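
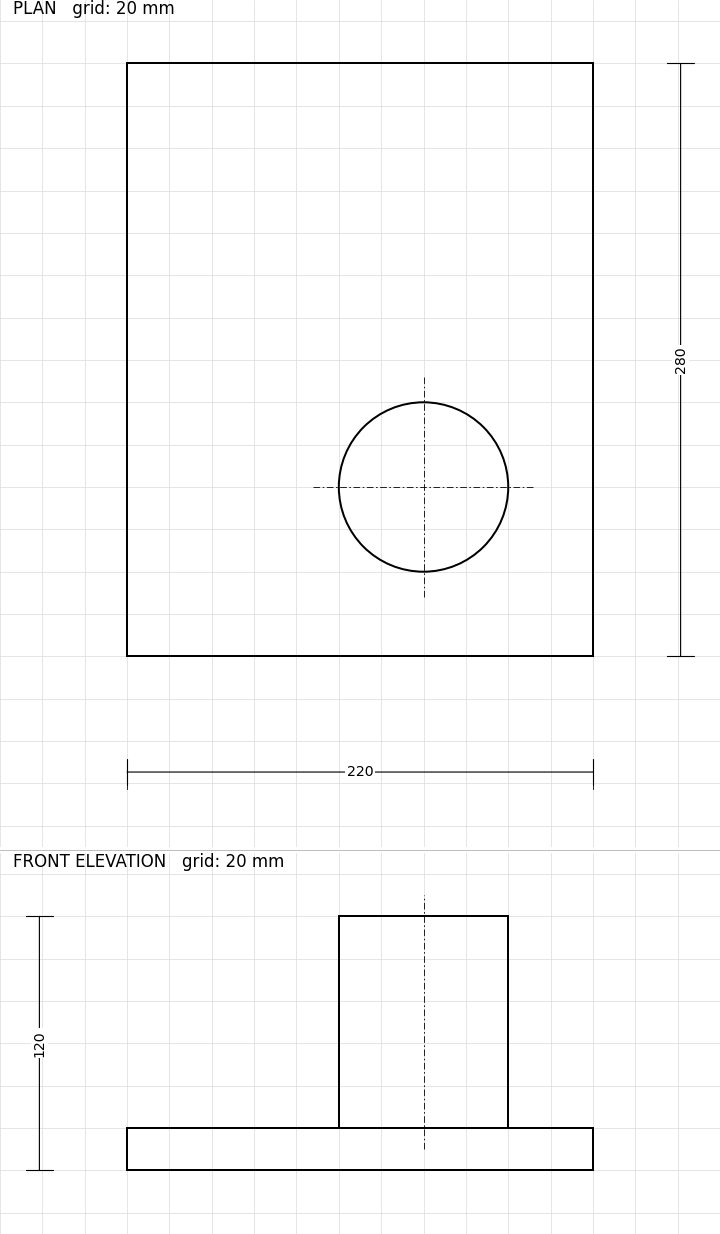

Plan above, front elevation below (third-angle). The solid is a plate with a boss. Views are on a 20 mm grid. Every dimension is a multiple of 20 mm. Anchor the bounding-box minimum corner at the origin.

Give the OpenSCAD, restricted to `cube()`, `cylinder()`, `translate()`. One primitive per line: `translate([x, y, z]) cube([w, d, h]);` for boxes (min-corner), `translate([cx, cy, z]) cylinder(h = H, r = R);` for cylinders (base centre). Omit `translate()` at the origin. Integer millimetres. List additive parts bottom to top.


cube([220, 280, 20]);
translate([140, 80, 20]) cylinder(h = 100, r = 40);


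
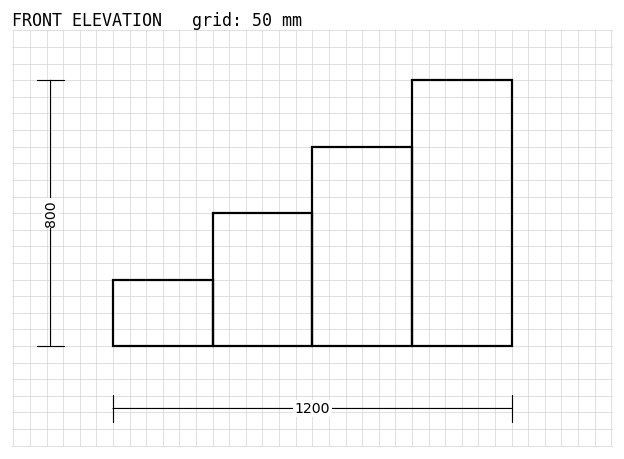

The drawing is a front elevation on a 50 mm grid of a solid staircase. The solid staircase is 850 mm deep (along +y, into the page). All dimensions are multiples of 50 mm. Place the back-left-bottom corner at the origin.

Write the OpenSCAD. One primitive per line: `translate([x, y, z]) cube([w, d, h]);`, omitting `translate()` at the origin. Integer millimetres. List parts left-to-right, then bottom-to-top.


cube([300, 850, 200]);
translate([300, 0, 0]) cube([300, 850, 400]);
translate([600, 0, 0]) cube([300, 850, 600]);
translate([900, 0, 0]) cube([300, 850, 800]);


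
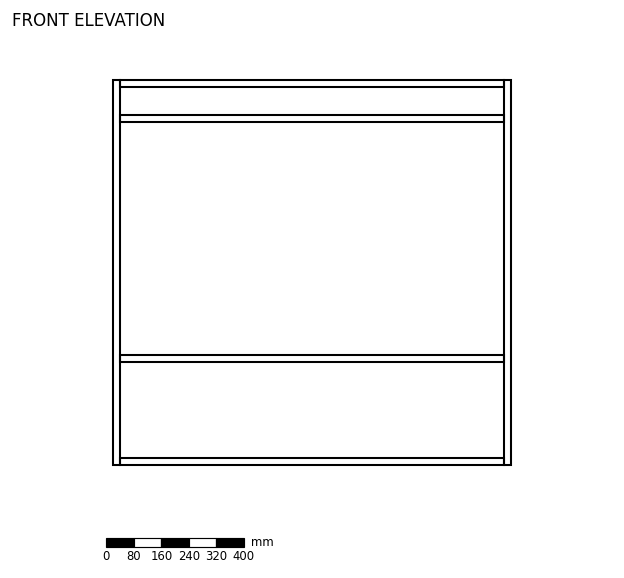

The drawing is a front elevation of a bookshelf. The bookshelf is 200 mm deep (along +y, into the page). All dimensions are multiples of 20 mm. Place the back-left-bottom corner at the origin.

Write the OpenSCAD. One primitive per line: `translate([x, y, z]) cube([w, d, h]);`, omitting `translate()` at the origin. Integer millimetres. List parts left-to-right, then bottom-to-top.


cube([20, 200, 1120]);
translate([20, 0, 0]) cube([1120, 200, 20]);
translate([20, 0, 300]) cube([1120, 200, 20]);
translate([20, 0, 1000]) cube([1120, 200, 20]);
translate([20, 0, 1100]) cube([1120, 200, 20]);
translate([1140, 0, 0]) cube([20, 200, 1120]);


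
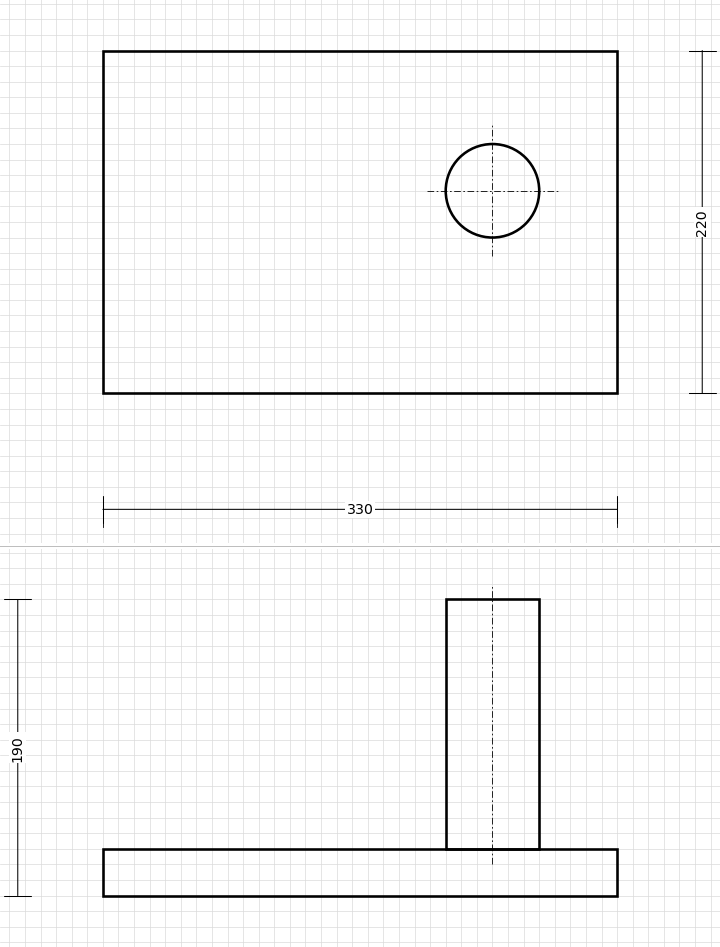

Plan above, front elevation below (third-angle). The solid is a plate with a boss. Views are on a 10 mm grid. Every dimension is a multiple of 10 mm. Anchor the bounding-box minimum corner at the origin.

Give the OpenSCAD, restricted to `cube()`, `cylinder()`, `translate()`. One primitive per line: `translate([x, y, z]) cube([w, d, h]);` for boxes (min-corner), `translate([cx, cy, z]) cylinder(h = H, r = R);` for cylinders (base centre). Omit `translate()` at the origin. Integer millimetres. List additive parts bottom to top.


cube([330, 220, 30]);
translate([250, 130, 30]) cylinder(h = 160, r = 30);


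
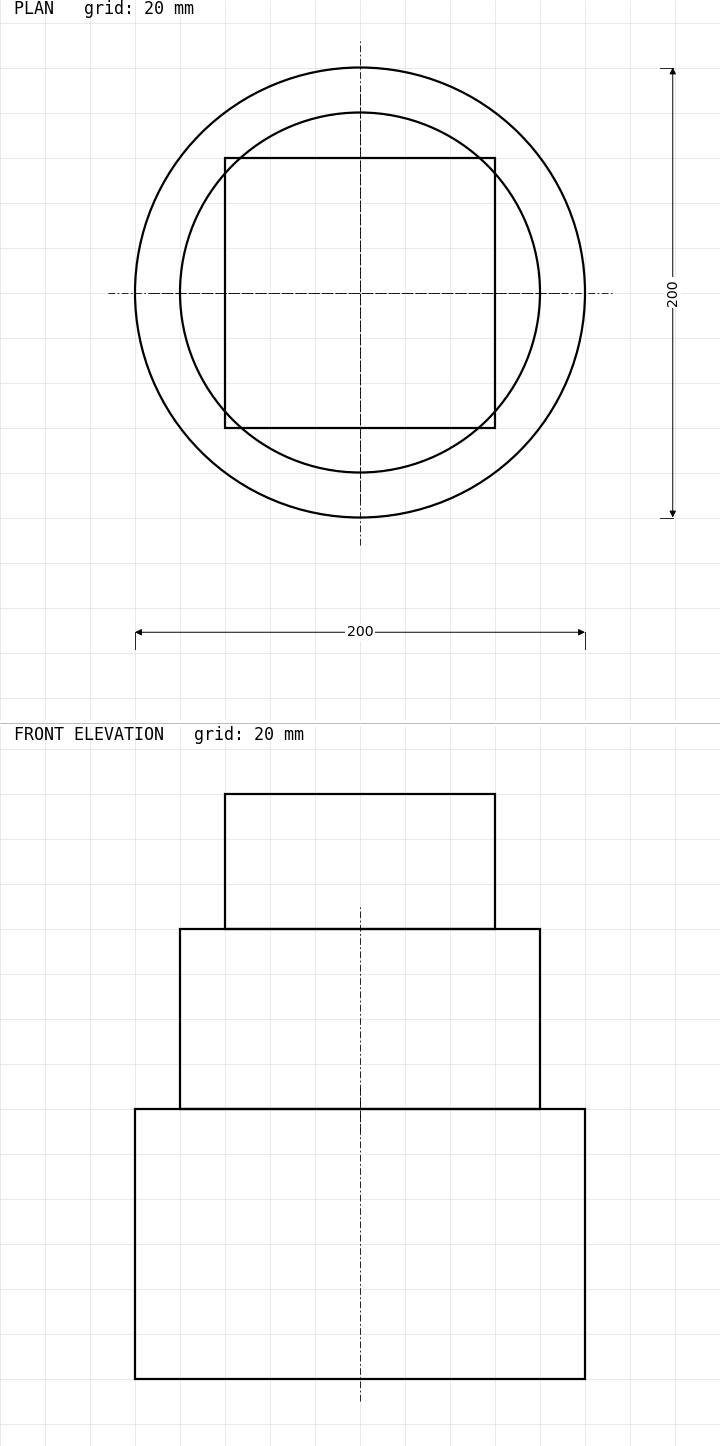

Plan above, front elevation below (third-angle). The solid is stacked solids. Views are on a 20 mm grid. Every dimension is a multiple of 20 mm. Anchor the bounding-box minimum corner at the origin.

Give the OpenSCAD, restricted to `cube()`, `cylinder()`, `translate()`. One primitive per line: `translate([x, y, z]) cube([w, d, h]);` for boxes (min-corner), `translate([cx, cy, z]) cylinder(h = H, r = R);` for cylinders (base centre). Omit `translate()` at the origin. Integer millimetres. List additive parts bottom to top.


translate([100, 100, 0]) cylinder(h = 120, r = 100);
translate([100, 100, 120]) cylinder(h = 80, r = 80);
translate([40, 40, 200]) cube([120, 120, 60]);


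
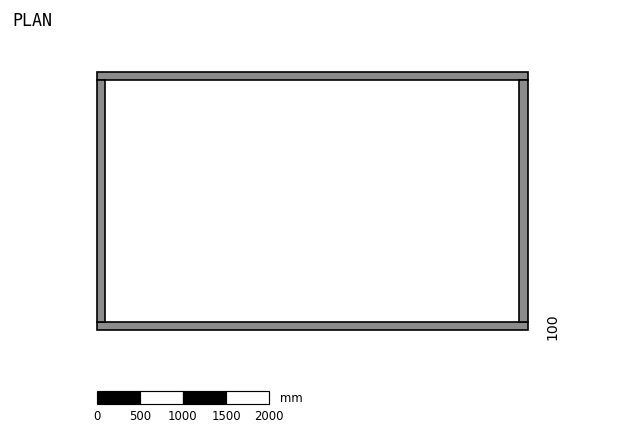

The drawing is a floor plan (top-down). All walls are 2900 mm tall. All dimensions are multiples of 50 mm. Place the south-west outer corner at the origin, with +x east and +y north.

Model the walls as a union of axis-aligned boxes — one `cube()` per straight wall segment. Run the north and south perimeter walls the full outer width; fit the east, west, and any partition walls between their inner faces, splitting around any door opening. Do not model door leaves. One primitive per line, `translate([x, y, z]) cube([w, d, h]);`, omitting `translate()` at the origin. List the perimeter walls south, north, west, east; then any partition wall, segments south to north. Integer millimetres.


cube([5000, 100, 2900]);
translate([0, 2900, 0]) cube([5000, 100, 2900]);
translate([0, 100, 0]) cube([100, 2800, 2900]);
translate([4900, 100, 0]) cube([100, 2800, 2900]);


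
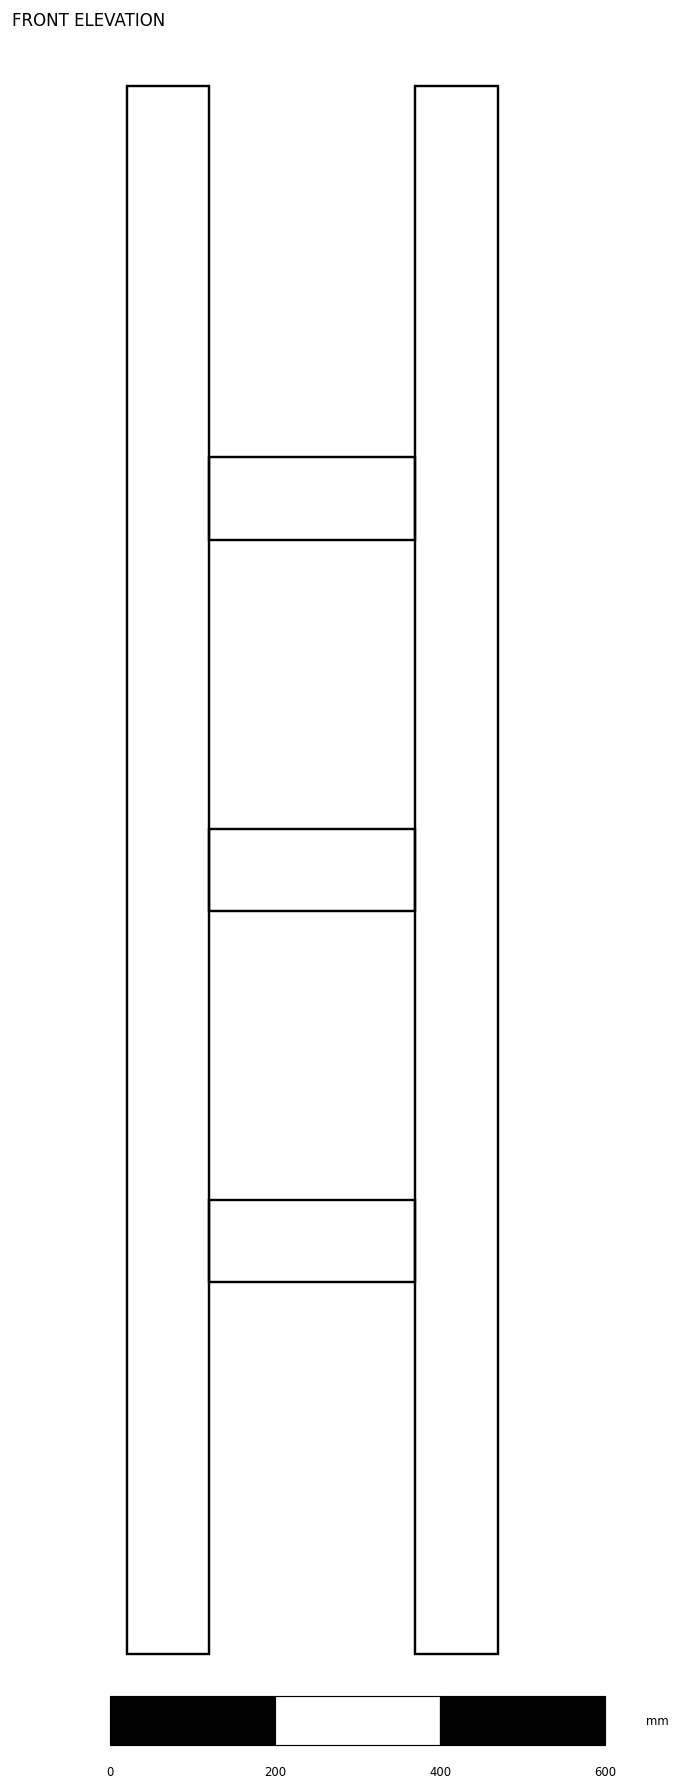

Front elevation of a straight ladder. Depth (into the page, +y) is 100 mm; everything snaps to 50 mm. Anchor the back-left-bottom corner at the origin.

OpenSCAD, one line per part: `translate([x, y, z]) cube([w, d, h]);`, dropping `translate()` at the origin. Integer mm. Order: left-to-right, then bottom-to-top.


cube([100, 100, 1900]);
translate([100, 0, 450]) cube([250, 100, 100]);
translate([100, 0, 900]) cube([250, 100, 100]);
translate([100, 0, 1350]) cube([250, 100, 100]);
translate([350, 0, 0]) cube([100, 100, 1900]);


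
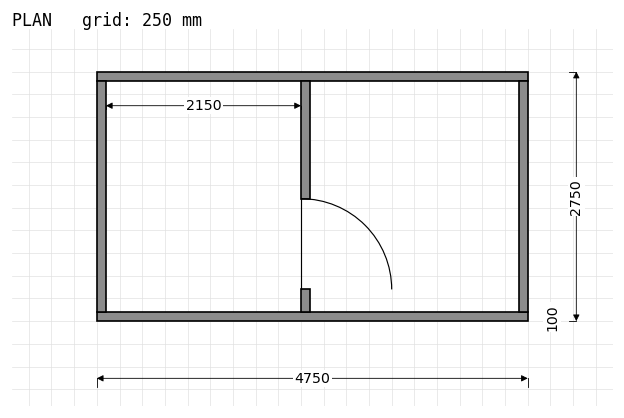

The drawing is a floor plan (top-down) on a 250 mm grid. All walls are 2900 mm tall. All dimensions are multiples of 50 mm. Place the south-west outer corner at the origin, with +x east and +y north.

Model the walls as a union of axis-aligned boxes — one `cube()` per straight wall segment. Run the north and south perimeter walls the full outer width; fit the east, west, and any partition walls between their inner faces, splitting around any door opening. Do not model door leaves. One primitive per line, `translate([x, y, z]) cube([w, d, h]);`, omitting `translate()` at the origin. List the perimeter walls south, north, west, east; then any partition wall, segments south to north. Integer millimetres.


cube([4750, 100, 2900]);
translate([0, 2650, 0]) cube([4750, 100, 2900]);
translate([0, 100, 0]) cube([100, 2550, 2900]);
translate([4650, 100, 0]) cube([100, 2550, 2900]);
translate([2250, 100, 0]) cube([100, 250, 2900]);
translate([2250, 1350, 0]) cube([100, 1300, 2900]);


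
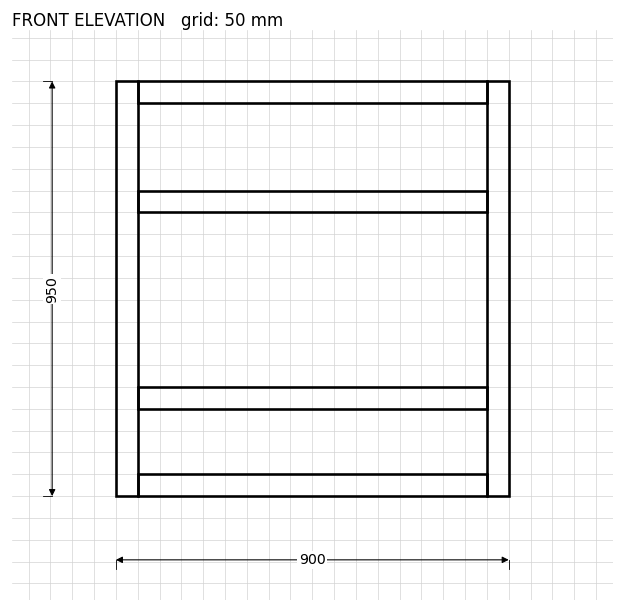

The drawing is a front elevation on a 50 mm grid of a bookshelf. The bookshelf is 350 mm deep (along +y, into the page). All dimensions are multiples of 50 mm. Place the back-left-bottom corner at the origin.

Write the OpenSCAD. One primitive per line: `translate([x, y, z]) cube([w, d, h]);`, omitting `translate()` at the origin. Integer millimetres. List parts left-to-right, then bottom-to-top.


cube([50, 350, 950]);
translate([50, 0, 0]) cube([800, 350, 50]);
translate([50, 0, 200]) cube([800, 350, 50]);
translate([50, 0, 650]) cube([800, 350, 50]);
translate([50, 0, 900]) cube([800, 350, 50]);
translate([850, 0, 0]) cube([50, 350, 950]);


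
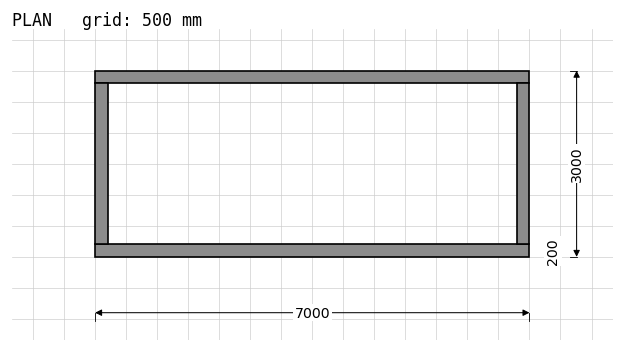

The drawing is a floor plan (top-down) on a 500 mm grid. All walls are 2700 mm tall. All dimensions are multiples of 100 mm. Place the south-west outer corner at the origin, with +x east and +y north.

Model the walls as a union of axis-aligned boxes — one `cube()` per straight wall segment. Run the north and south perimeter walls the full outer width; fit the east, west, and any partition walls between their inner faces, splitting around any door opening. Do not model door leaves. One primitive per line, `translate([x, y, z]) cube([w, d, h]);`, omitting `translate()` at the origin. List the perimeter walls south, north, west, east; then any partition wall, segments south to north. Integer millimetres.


cube([7000, 200, 2700]);
translate([0, 2800, 0]) cube([7000, 200, 2700]);
translate([0, 200, 0]) cube([200, 2600, 2700]);
translate([6800, 200, 0]) cube([200, 2600, 2700]);


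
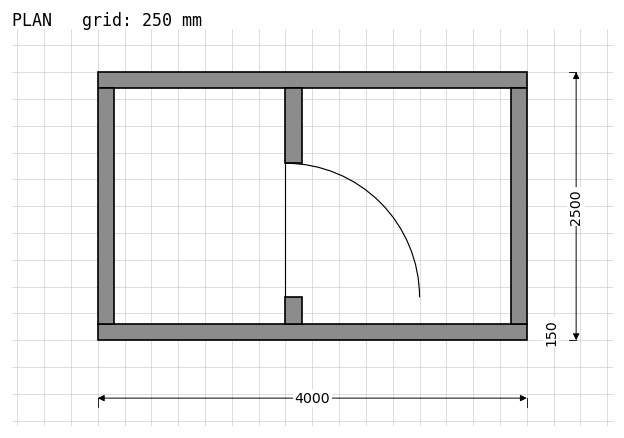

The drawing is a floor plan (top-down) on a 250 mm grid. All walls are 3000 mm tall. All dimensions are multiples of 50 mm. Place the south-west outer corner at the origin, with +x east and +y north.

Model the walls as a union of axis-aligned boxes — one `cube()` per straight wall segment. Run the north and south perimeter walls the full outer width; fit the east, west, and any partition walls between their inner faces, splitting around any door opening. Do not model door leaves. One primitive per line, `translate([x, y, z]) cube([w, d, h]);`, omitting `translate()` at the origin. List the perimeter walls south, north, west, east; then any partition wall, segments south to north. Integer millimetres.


cube([4000, 150, 3000]);
translate([0, 2350, 0]) cube([4000, 150, 3000]);
translate([0, 150, 0]) cube([150, 2200, 3000]);
translate([3850, 150, 0]) cube([150, 2200, 3000]);
translate([1750, 150, 0]) cube([150, 250, 3000]);
translate([1750, 1650, 0]) cube([150, 700, 3000]);


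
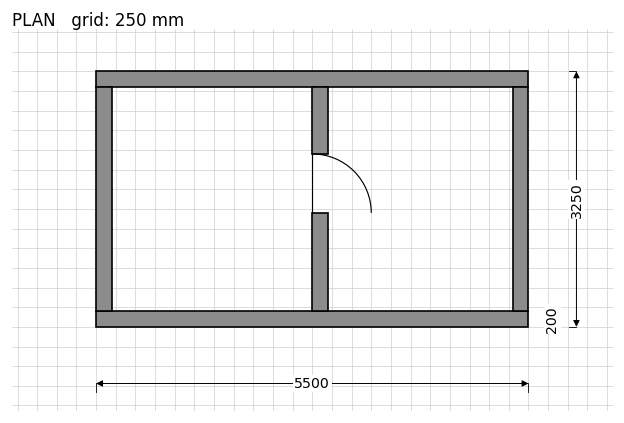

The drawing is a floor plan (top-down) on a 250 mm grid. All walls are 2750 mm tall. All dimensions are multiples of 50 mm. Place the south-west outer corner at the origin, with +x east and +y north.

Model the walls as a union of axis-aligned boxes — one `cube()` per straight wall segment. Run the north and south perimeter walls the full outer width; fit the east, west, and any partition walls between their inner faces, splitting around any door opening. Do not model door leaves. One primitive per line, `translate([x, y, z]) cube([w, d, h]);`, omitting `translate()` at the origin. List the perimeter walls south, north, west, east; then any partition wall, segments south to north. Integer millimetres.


cube([5500, 200, 2750]);
translate([0, 3050, 0]) cube([5500, 200, 2750]);
translate([0, 200, 0]) cube([200, 2850, 2750]);
translate([5300, 200, 0]) cube([200, 2850, 2750]);
translate([2750, 200, 0]) cube([200, 1250, 2750]);
translate([2750, 2200, 0]) cube([200, 850, 2750]);


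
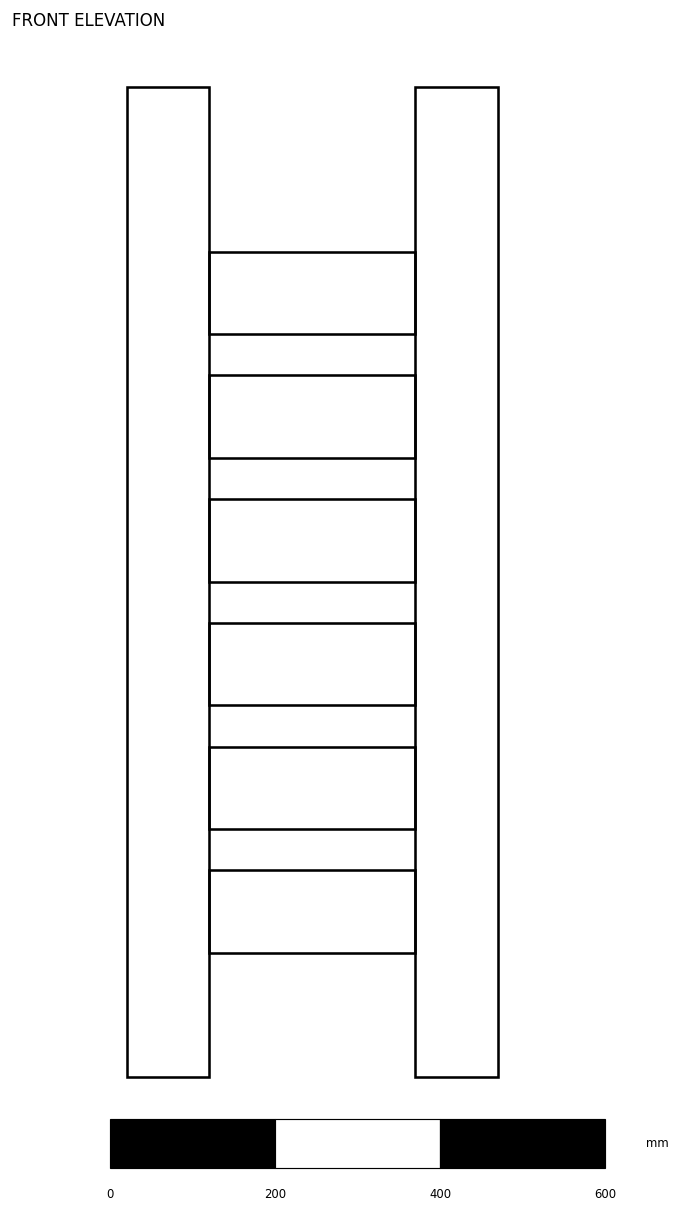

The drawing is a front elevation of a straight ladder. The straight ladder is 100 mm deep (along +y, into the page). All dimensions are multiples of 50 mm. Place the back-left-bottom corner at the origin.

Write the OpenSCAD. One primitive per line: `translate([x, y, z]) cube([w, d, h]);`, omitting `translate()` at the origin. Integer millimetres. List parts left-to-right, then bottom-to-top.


cube([100, 100, 1200]);
translate([100, 0, 150]) cube([250, 100, 100]);
translate([100, 0, 300]) cube([250, 100, 100]);
translate([100, 0, 450]) cube([250, 100, 100]);
translate([100, 0, 600]) cube([250, 100, 100]);
translate([100, 0, 750]) cube([250, 100, 100]);
translate([100, 0, 900]) cube([250, 100, 100]);
translate([350, 0, 0]) cube([100, 100, 1200]);


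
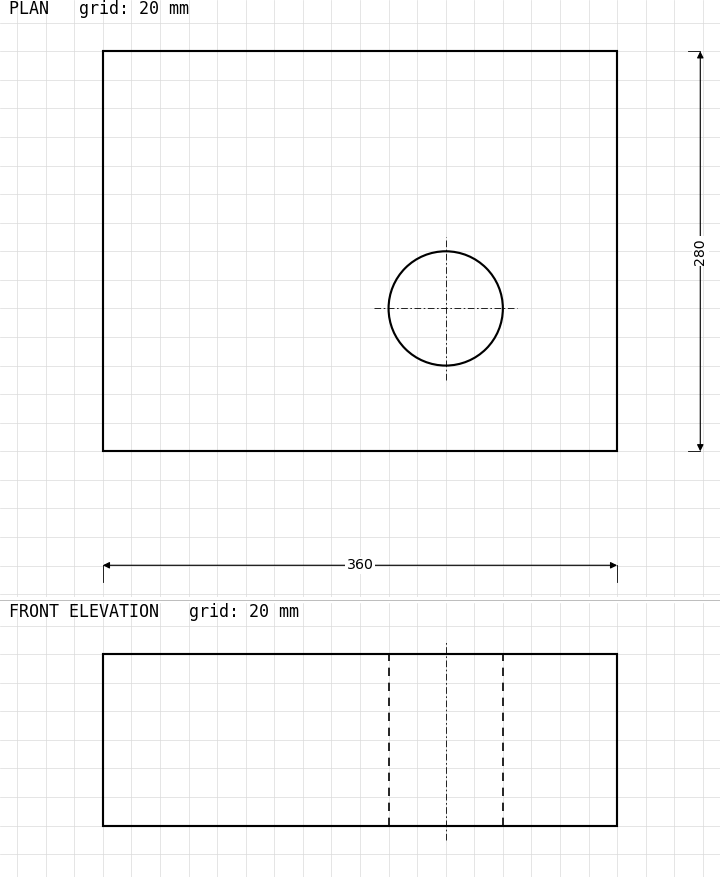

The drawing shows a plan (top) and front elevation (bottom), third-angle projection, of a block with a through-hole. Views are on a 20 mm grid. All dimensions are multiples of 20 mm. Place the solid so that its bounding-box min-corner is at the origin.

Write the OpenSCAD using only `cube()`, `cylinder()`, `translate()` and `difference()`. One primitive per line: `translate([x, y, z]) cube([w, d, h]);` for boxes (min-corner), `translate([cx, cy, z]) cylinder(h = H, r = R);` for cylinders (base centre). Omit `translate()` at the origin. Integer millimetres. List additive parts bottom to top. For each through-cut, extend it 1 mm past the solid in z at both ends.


difference() {
  cube([360, 280, 120]);
  translate([240, 100, -1]) cylinder(h = 122, r = 40);
}


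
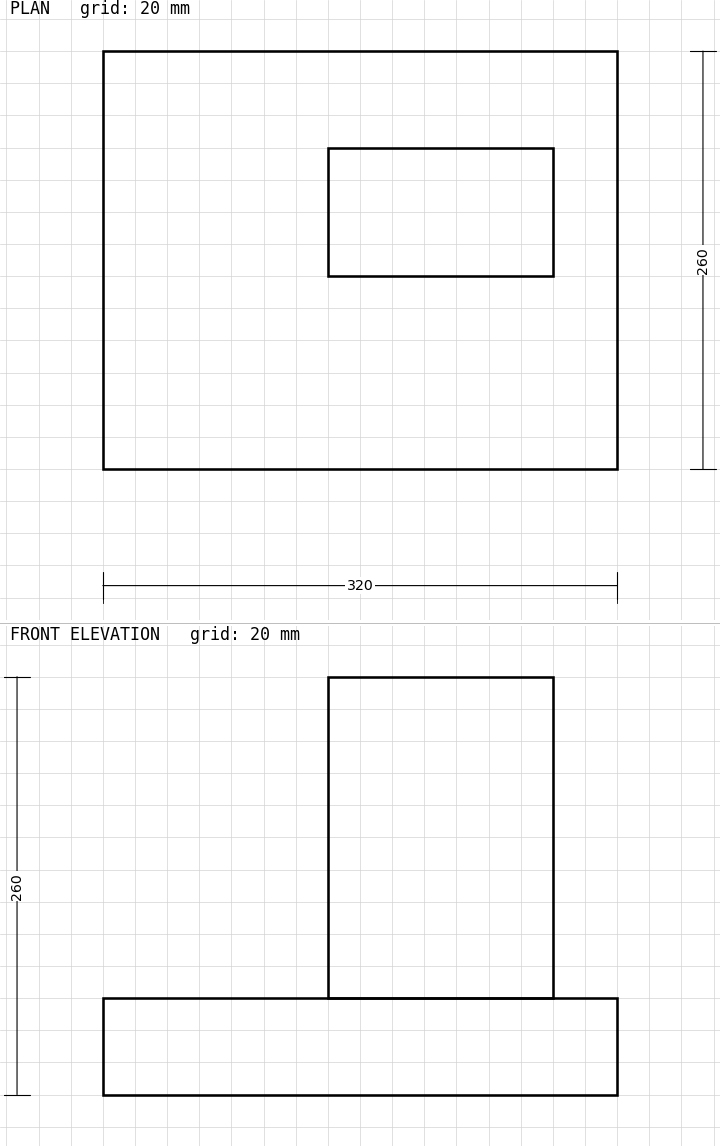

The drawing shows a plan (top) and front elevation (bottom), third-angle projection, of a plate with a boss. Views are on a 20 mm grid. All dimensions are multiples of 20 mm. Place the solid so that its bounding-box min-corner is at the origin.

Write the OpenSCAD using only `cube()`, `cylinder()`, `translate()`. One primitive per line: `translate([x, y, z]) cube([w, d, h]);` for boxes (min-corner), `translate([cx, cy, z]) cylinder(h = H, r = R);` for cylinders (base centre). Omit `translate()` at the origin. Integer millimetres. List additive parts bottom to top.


cube([320, 260, 60]);
translate([140, 120, 60]) cube([140, 80, 200]);


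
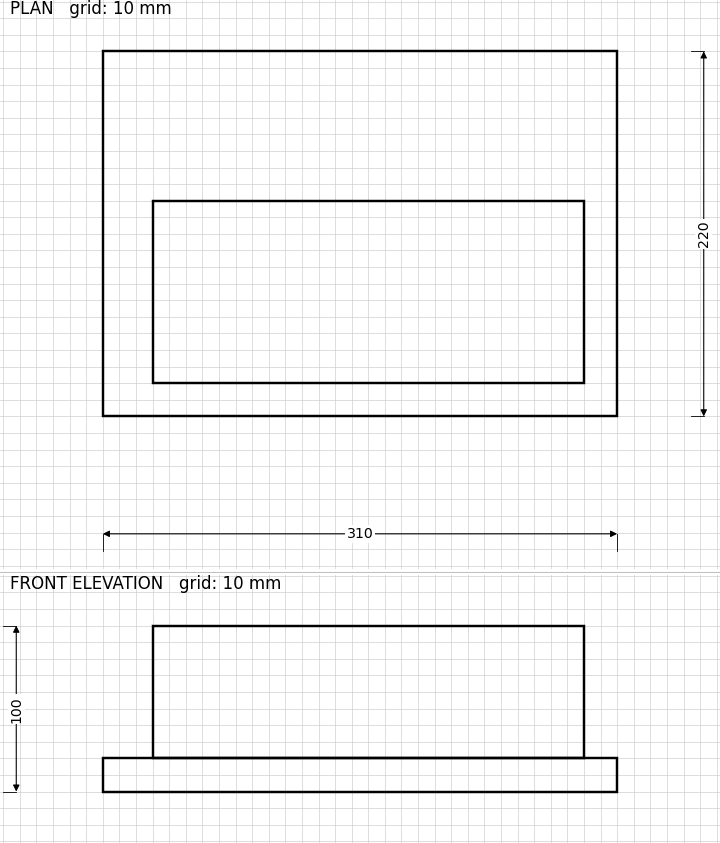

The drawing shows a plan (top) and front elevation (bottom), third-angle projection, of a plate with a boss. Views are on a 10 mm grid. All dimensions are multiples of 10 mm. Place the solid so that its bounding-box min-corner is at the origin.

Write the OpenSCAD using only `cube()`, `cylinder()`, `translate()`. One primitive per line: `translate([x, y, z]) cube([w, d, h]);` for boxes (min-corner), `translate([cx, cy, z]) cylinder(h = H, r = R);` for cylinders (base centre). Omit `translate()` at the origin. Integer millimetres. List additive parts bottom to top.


cube([310, 220, 20]);
translate([30, 20, 20]) cube([260, 110, 80]);


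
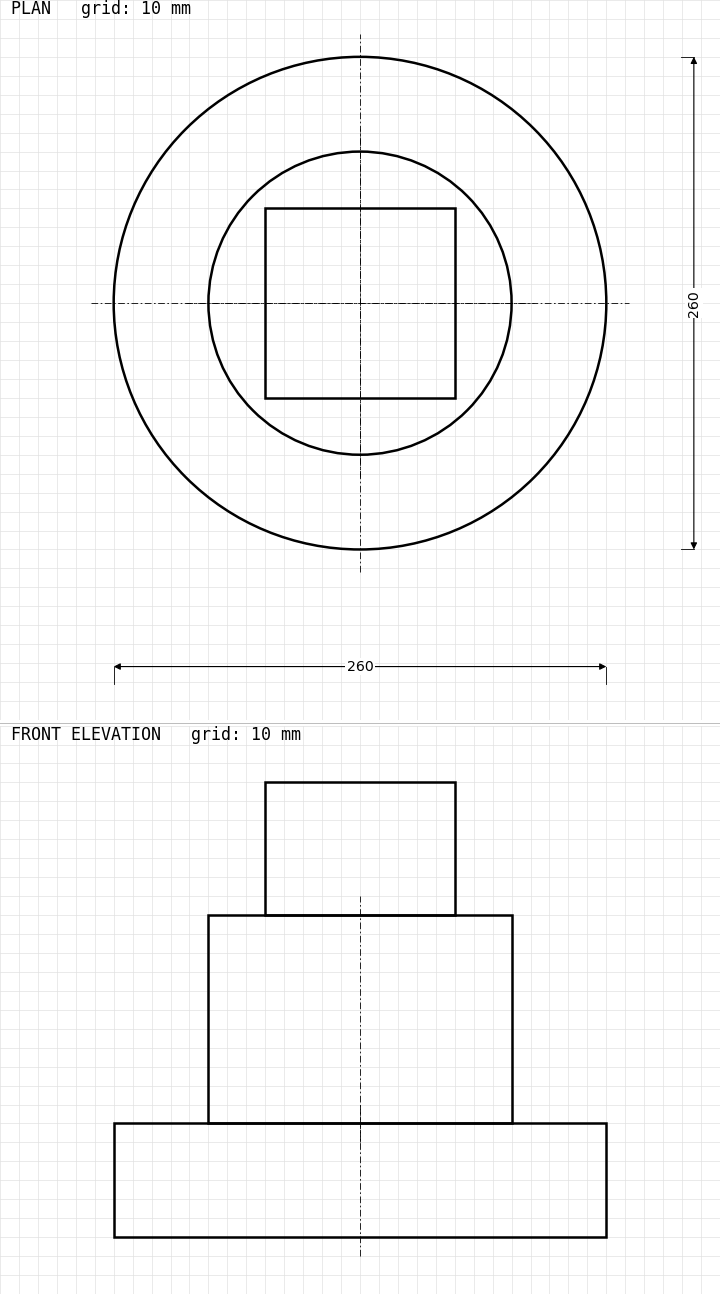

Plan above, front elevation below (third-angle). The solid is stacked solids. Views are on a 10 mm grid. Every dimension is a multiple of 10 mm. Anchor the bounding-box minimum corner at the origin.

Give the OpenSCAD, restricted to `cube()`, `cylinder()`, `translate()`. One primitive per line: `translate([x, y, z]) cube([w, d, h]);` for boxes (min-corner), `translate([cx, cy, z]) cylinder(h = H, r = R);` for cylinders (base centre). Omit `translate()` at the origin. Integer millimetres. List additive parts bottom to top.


translate([130, 130, 0]) cylinder(h = 60, r = 130);
translate([130, 130, 60]) cylinder(h = 110, r = 80);
translate([80, 80, 170]) cube([100, 100, 70]);


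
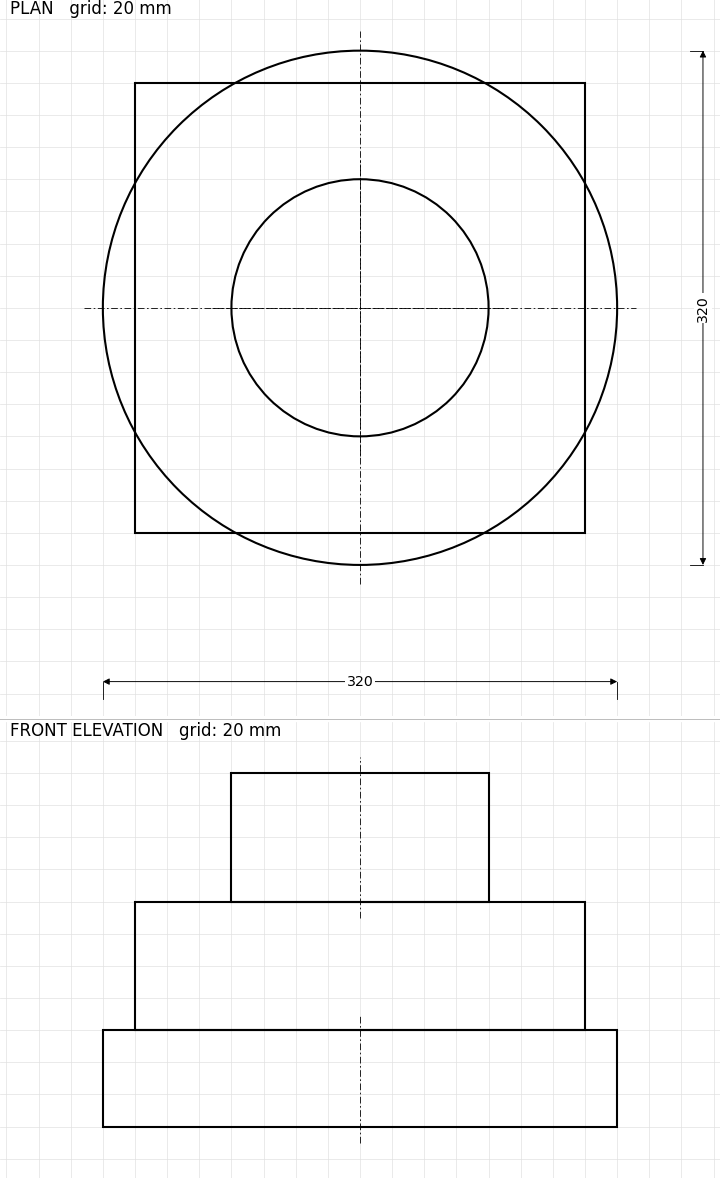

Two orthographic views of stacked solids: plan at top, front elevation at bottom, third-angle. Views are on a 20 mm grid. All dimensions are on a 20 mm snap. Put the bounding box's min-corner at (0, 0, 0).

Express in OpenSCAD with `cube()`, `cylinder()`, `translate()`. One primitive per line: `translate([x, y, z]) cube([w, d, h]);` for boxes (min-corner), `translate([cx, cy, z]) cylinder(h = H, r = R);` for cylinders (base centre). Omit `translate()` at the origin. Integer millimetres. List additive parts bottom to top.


translate([160, 160, 0]) cylinder(h = 60, r = 160);
translate([20, 20, 60]) cube([280, 280, 80]);
translate([160, 160, 140]) cylinder(h = 80, r = 80);


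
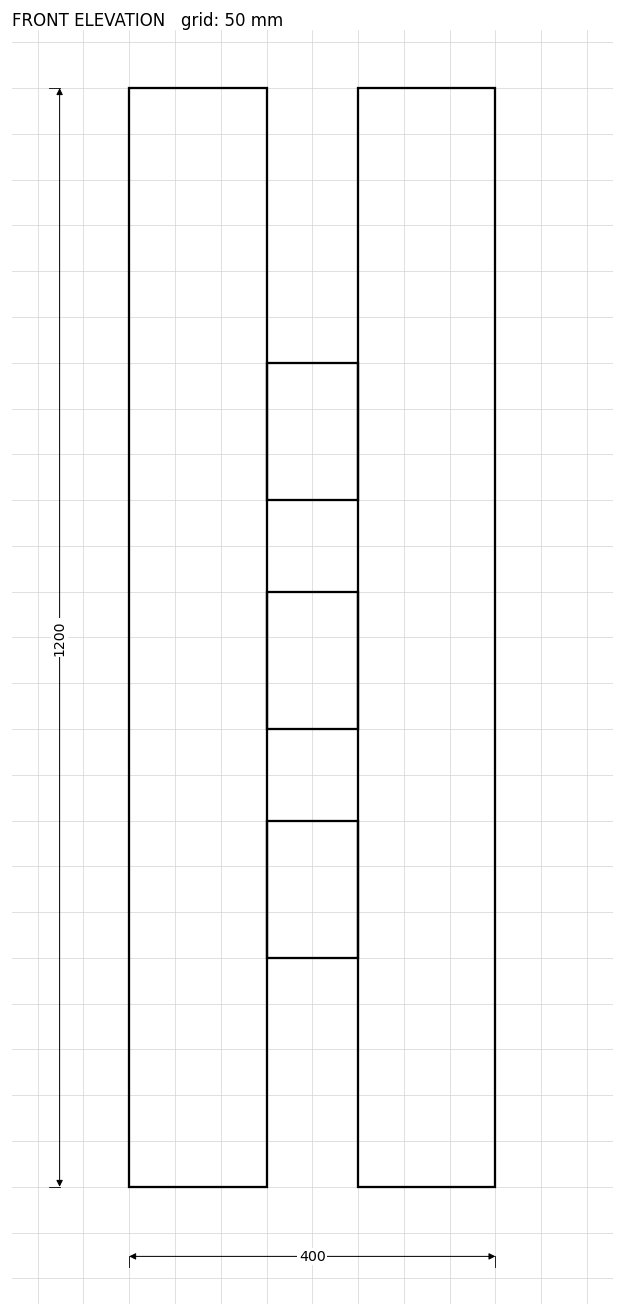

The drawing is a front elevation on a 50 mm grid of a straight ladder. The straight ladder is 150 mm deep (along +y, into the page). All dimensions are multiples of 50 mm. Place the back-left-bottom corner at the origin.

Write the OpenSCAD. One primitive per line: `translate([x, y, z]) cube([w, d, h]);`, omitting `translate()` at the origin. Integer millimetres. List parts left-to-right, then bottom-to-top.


cube([150, 150, 1200]);
translate([150, 0, 250]) cube([100, 150, 150]);
translate([150, 0, 500]) cube([100, 150, 150]);
translate([150, 0, 750]) cube([100, 150, 150]);
translate([250, 0, 0]) cube([150, 150, 1200]);


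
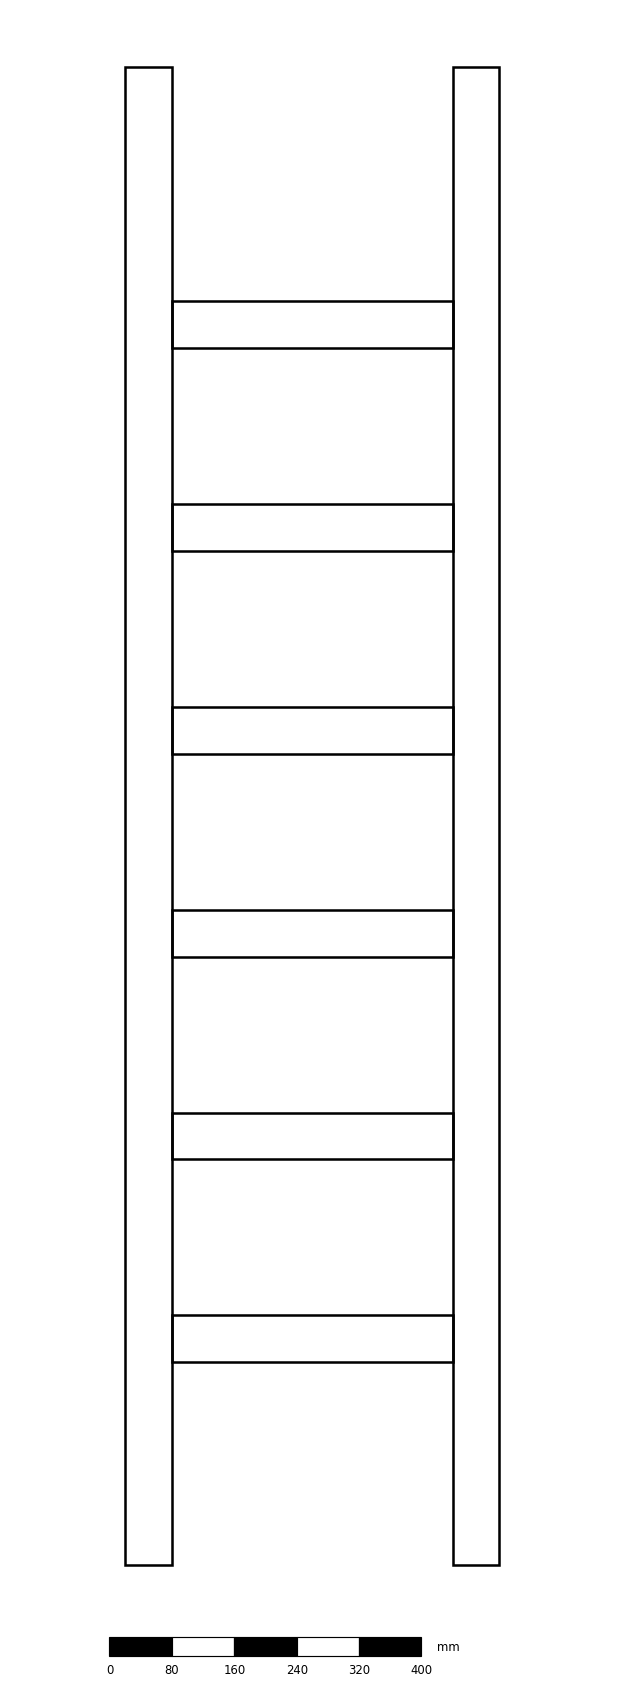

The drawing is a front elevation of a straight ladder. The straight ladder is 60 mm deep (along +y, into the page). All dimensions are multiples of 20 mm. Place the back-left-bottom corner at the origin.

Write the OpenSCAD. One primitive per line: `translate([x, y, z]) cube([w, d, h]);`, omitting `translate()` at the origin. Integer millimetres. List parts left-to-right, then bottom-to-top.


cube([60, 60, 1920]);
translate([60, 0, 260]) cube([360, 60, 60]);
translate([60, 0, 520]) cube([360, 60, 60]);
translate([60, 0, 780]) cube([360, 60, 60]);
translate([60, 0, 1040]) cube([360, 60, 60]);
translate([60, 0, 1300]) cube([360, 60, 60]);
translate([60, 0, 1560]) cube([360, 60, 60]);
translate([420, 0, 0]) cube([60, 60, 1920]);


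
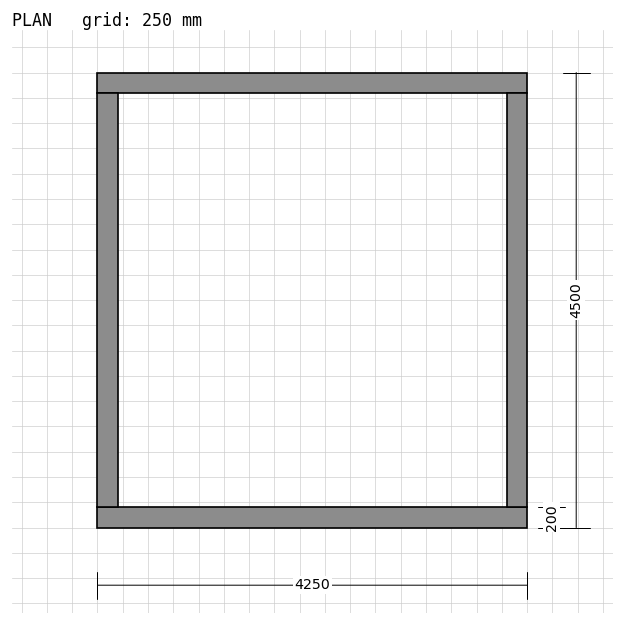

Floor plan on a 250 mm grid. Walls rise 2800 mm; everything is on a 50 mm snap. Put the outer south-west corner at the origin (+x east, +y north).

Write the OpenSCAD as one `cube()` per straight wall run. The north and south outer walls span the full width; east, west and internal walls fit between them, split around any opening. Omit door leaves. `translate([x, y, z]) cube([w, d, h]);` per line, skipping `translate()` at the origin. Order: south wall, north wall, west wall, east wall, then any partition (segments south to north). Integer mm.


cube([4250, 200, 2800]);
translate([0, 4300, 0]) cube([4250, 200, 2800]);
translate([0, 200, 0]) cube([200, 4100, 2800]);
translate([4050, 200, 0]) cube([200, 4100, 2800]);


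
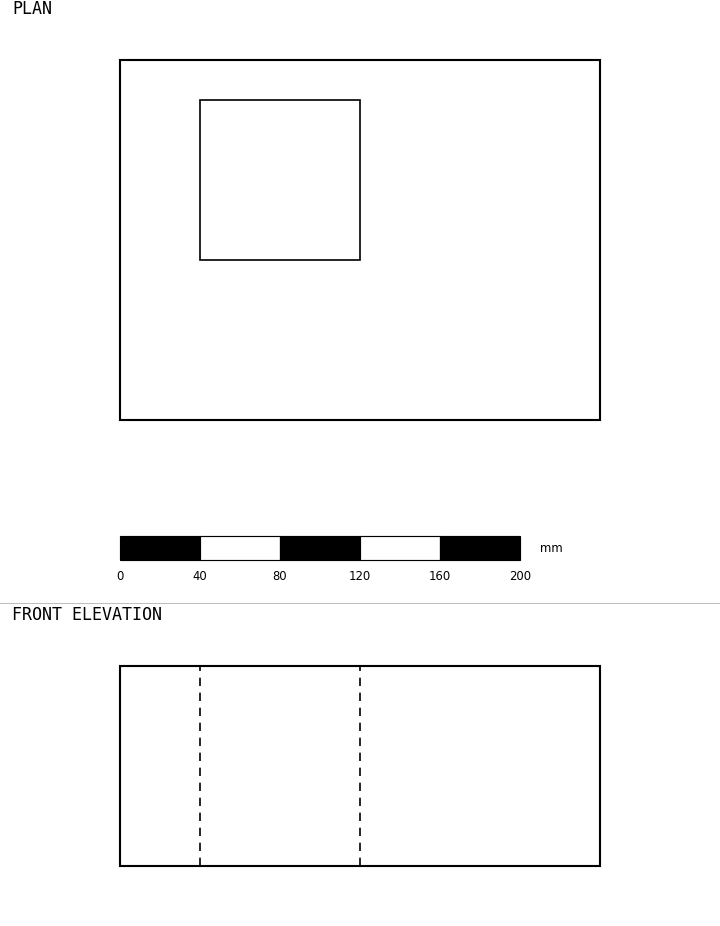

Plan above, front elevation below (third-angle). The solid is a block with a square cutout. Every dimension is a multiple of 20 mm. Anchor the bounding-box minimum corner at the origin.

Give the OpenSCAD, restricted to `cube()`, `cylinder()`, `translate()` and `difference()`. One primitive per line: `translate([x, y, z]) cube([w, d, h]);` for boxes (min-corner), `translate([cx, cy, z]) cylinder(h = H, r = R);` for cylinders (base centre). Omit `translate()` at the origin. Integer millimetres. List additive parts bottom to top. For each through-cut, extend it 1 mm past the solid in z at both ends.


difference() {
  cube([240, 180, 100]);
  translate([40, 80, -1]) cube([80, 80, 102]);
}


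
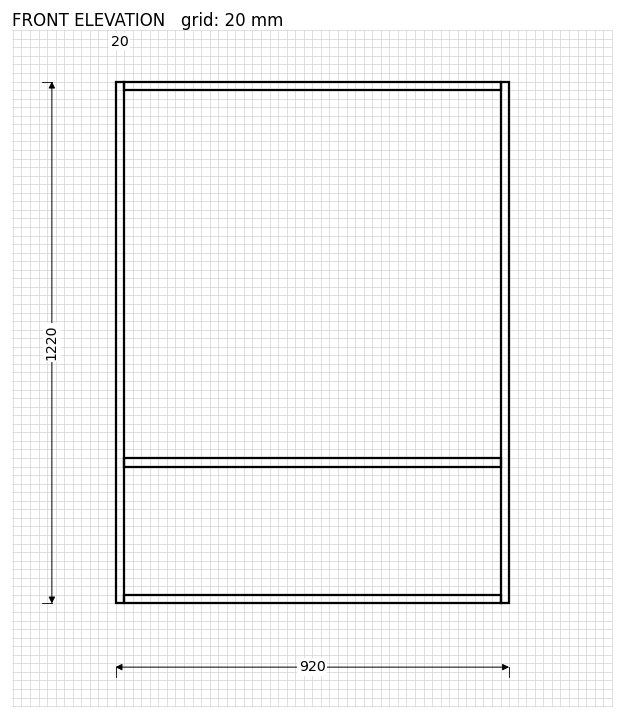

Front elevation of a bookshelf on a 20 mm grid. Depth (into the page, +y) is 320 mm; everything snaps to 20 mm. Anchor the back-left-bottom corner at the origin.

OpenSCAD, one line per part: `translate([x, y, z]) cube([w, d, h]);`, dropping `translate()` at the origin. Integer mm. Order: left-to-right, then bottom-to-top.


cube([20, 320, 1220]);
translate([20, 0, 0]) cube([880, 320, 20]);
translate([20, 0, 320]) cube([880, 320, 20]);
translate([20, 0, 1200]) cube([880, 320, 20]);
translate([900, 0, 0]) cube([20, 320, 1220]);


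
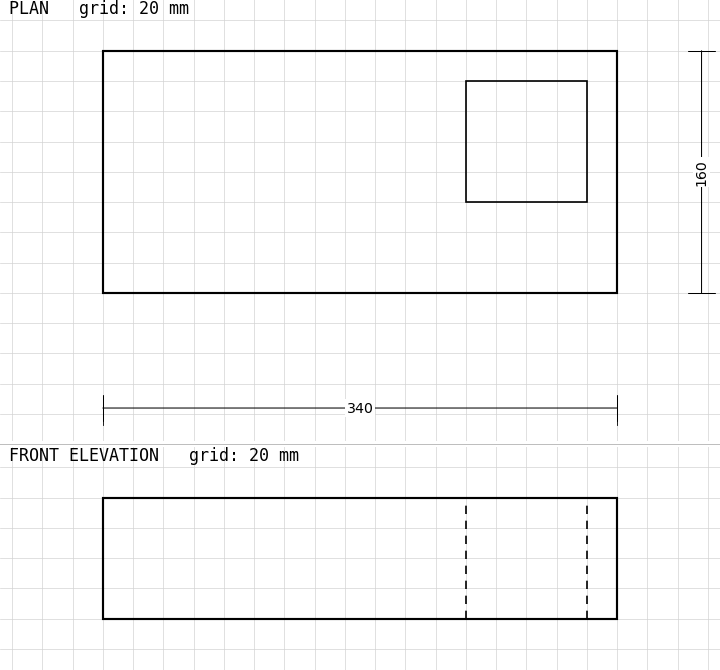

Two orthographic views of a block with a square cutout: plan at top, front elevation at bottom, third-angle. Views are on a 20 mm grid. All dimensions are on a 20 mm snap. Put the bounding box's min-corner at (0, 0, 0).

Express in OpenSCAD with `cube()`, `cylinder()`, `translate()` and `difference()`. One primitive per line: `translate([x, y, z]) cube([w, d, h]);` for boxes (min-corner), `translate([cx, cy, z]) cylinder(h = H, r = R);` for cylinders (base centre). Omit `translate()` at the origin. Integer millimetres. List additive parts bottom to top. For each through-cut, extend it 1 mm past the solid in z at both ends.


difference() {
  cube([340, 160, 80]);
  translate([240, 60, -1]) cube([80, 80, 82]);
}


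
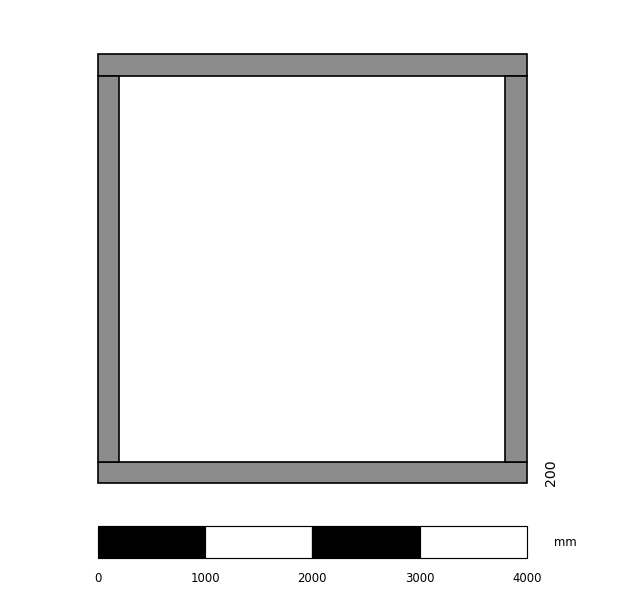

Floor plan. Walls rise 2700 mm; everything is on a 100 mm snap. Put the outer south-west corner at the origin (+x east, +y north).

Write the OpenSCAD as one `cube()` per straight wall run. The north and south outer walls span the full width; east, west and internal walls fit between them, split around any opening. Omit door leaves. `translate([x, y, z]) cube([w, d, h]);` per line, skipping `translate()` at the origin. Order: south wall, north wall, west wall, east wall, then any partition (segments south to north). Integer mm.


cube([4000, 200, 2700]);
translate([0, 3800, 0]) cube([4000, 200, 2700]);
translate([0, 200, 0]) cube([200, 3600, 2700]);
translate([3800, 200, 0]) cube([200, 3600, 2700]);


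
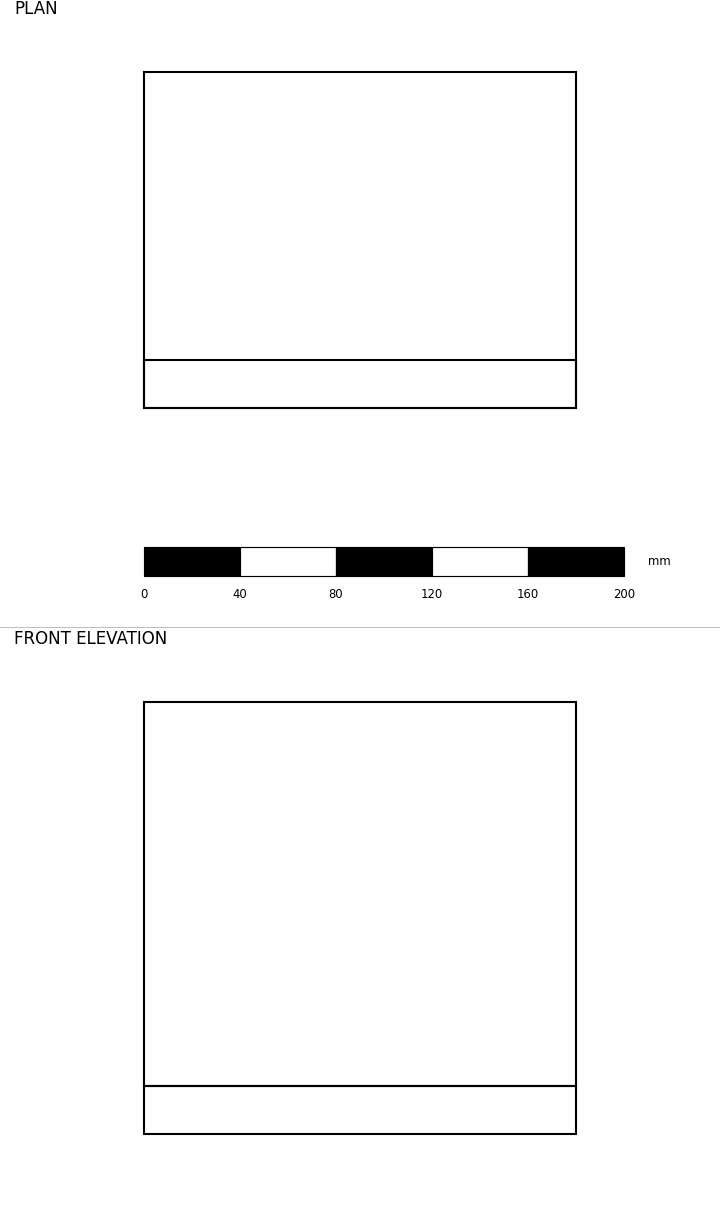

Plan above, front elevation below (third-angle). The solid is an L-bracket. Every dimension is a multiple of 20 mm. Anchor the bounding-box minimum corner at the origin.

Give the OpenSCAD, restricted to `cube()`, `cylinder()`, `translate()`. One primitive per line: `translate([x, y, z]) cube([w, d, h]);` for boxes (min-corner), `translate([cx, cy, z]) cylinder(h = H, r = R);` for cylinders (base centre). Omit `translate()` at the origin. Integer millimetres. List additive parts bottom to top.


cube([180, 140, 20]);
translate([0, 0, 20]) cube([180, 20, 160]);


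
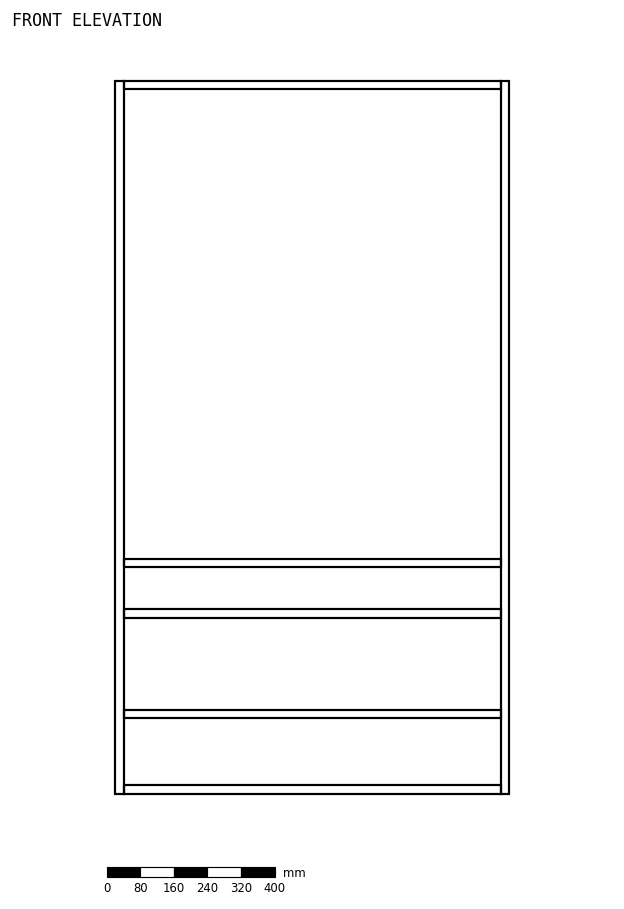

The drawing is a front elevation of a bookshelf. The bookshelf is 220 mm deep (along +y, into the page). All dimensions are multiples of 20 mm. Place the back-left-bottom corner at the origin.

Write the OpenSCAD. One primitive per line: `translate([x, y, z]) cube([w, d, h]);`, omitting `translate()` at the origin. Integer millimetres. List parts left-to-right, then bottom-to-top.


cube([20, 220, 1700]);
translate([20, 0, 0]) cube([900, 220, 20]);
translate([20, 0, 180]) cube([900, 220, 20]);
translate([20, 0, 420]) cube([900, 220, 20]);
translate([20, 0, 540]) cube([900, 220, 20]);
translate([20, 0, 1680]) cube([900, 220, 20]);
translate([920, 0, 0]) cube([20, 220, 1700]);


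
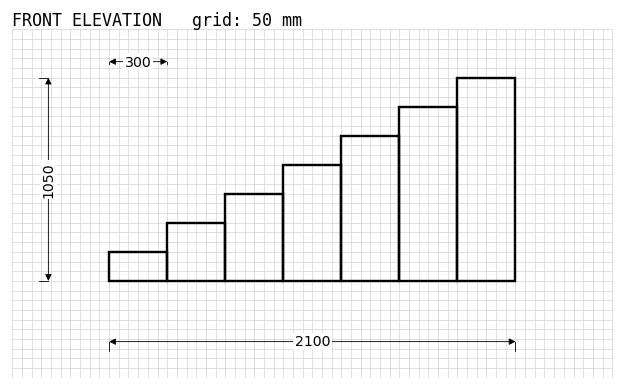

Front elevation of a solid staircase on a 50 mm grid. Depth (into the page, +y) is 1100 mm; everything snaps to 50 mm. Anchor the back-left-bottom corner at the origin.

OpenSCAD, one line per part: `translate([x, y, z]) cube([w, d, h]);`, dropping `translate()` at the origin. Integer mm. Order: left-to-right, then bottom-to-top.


cube([300, 1100, 150]);
translate([300, 0, 0]) cube([300, 1100, 300]);
translate([600, 0, 0]) cube([300, 1100, 450]);
translate([900, 0, 0]) cube([300, 1100, 600]);
translate([1200, 0, 0]) cube([300, 1100, 750]);
translate([1500, 0, 0]) cube([300, 1100, 900]);
translate([1800, 0, 0]) cube([300, 1100, 1050]);


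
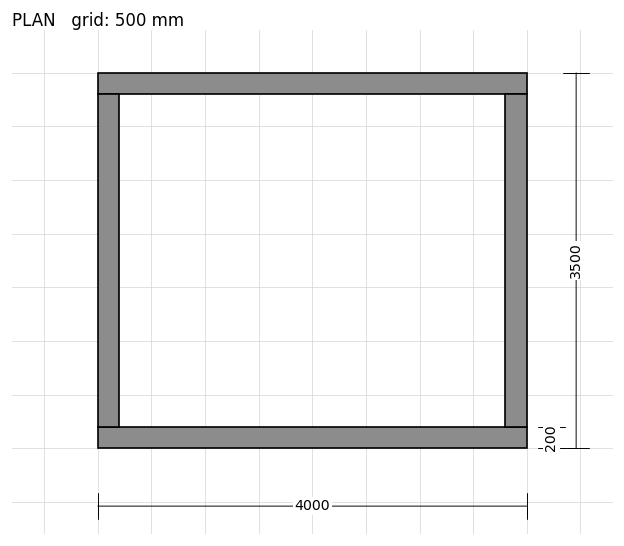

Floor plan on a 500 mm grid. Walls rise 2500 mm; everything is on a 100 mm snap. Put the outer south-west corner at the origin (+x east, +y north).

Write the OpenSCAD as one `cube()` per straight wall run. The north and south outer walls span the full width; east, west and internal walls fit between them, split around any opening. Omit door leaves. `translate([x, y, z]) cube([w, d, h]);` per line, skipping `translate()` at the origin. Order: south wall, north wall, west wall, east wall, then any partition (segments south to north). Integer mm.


cube([4000, 200, 2500]);
translate([0, 3300, 0]) cube([4000, 200, 2500]);
translate([0, 200, 0]) cube([200, 3100, 2500]);
translate([3800, 200, 0]) cube([200, 3100, 2500]);


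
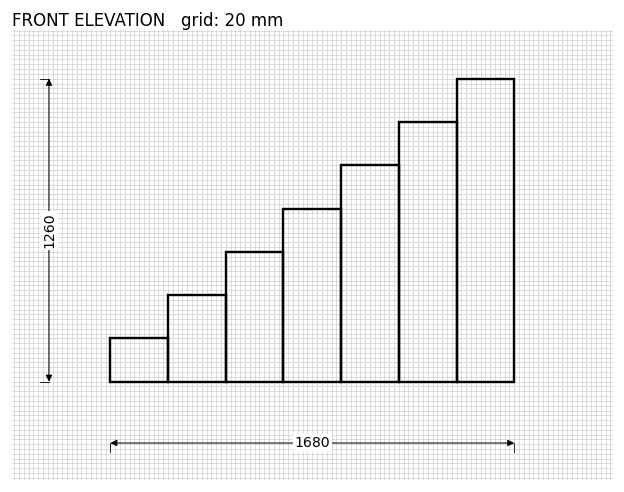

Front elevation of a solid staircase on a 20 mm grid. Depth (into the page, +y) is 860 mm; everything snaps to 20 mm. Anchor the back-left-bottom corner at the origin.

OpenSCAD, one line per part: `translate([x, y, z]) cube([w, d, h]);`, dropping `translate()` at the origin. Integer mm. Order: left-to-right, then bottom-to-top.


cube([240, 860, 180]);
translate([240, 0, 0]) cube([240, 860, 360]);
translate([480, 0, 0]) cube([240, 860, 540]);
translate([720, 0, 0]) cube([240, 860, 720]);
translate([960, 0, 0]) cube([240, 860, 900]);
translate([1200, 0, 0]) cube([240, 860, 1080]);
translate([1440, 0, 0]) cube([240, 860, 1260]);


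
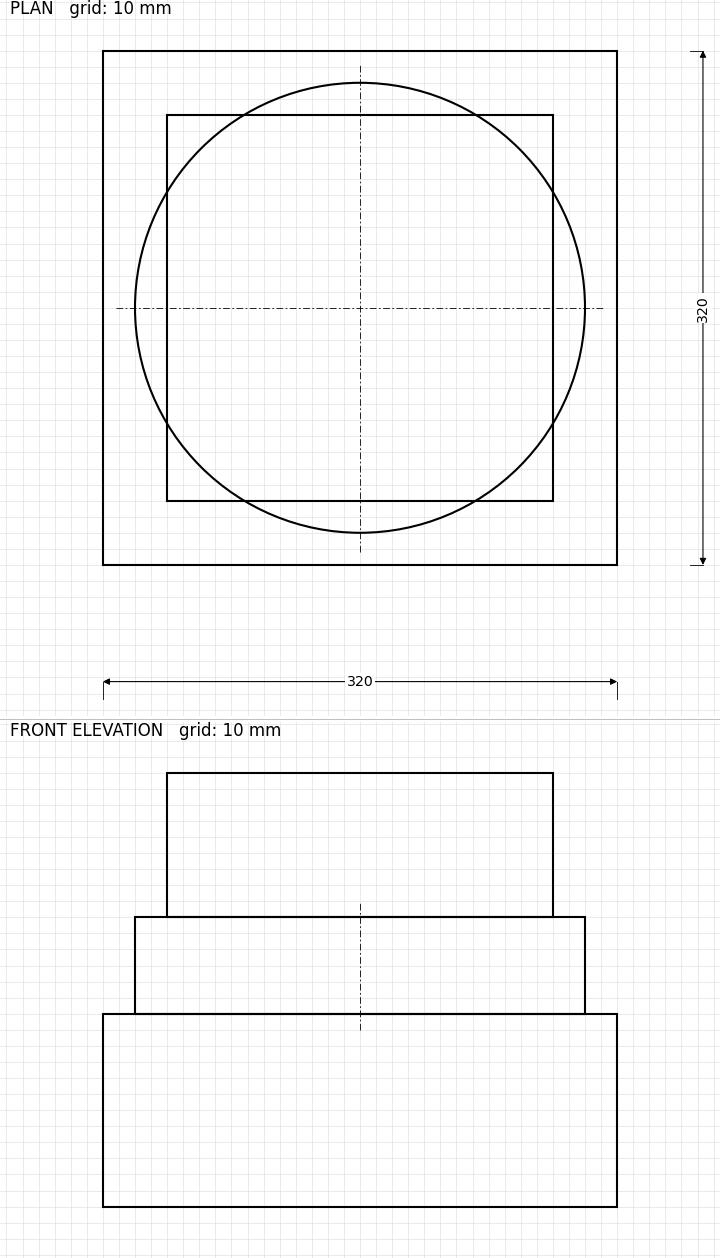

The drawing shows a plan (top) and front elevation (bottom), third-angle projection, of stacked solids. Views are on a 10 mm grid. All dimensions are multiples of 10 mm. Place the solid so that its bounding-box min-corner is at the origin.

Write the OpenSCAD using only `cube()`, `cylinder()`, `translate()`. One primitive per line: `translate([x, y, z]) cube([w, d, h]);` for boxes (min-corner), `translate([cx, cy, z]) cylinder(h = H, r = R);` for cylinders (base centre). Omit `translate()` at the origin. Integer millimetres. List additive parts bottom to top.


cube([320, 320, 120]);
translate([160, 160, 120]) cylinder(h = 60, r = 140);
translate([40, 40, 180]) cube([240, 240, 90]);


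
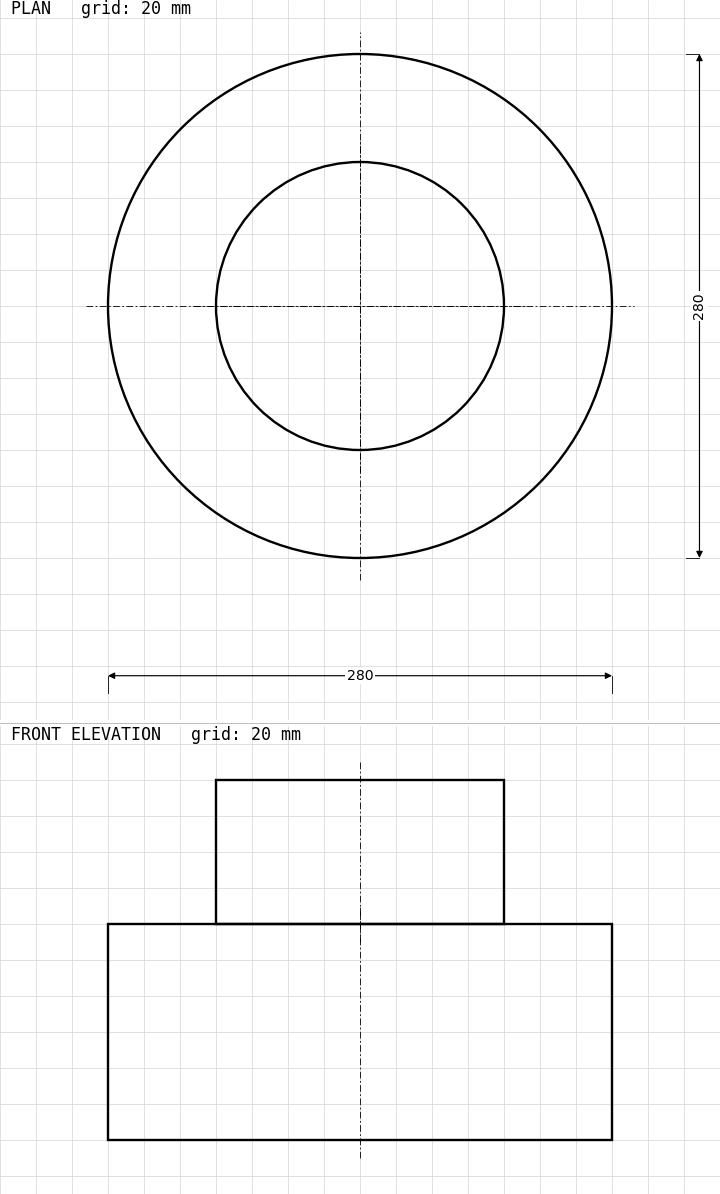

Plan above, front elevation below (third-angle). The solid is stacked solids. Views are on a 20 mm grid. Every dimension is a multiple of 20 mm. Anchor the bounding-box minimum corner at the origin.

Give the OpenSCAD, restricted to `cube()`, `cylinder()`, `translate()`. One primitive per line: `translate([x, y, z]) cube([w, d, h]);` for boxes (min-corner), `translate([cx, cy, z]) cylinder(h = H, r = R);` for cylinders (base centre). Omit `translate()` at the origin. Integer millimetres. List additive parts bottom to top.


translate([140, 140, 0]) cylinder(h = 120, r = 140);
translate([140, 140, 120]) cylinder(h = 80, r = 80);


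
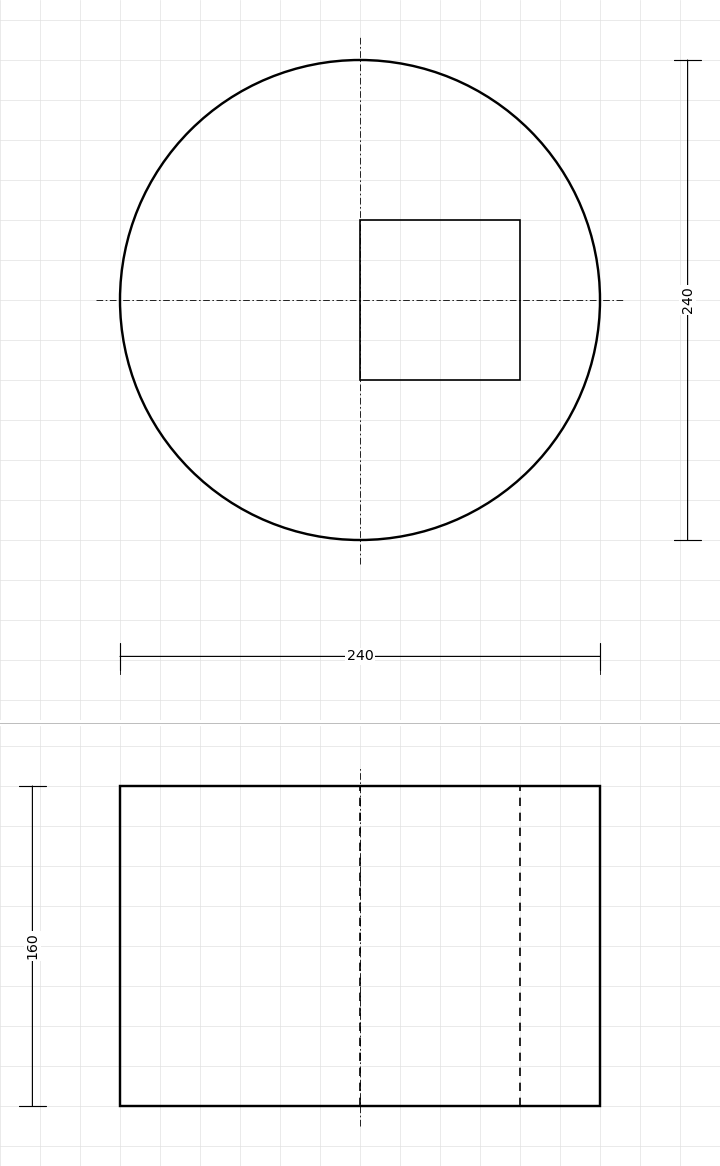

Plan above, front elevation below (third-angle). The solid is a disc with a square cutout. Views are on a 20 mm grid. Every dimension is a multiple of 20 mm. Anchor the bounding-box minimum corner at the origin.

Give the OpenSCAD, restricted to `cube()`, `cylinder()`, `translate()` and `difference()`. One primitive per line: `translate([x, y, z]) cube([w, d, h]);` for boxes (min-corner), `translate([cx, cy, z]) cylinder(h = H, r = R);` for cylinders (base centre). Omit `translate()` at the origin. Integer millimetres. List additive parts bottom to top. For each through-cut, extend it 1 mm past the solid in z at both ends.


difference() {
  translate([120, 120, 0]) cylinder(h = 160, r = 120);
  translate([120, 80, -1]) cube([80, 80, 162]);
}


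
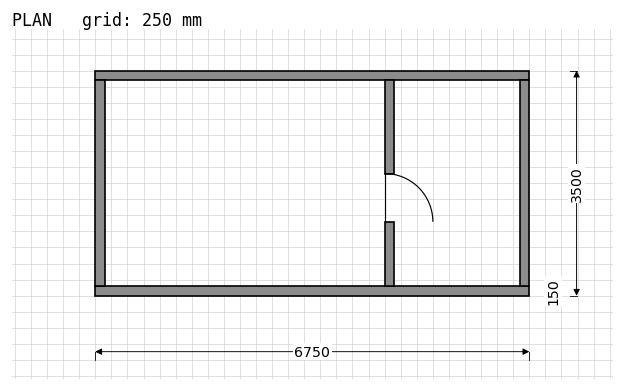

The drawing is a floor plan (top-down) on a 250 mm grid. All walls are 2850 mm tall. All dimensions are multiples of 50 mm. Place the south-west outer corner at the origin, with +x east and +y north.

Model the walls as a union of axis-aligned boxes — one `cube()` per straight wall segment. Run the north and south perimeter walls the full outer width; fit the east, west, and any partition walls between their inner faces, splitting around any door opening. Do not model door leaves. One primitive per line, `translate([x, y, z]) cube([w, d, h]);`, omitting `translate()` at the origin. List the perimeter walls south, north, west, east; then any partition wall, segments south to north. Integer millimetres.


cube([6750, 150, 2850]);
translate([0, 3350, 0]) cube([6750, 150, 2850]);
translate([0, 150, 0]) cube([150, 3200, 2850]);
translate([6600, 150, 0]) cube([150, 3200, 2850]);
translate([4500, 150, 0]) cube([150, 1000, 2850]);
translate([4500, 1900, 0]) cube([150, 1450, 2850]);


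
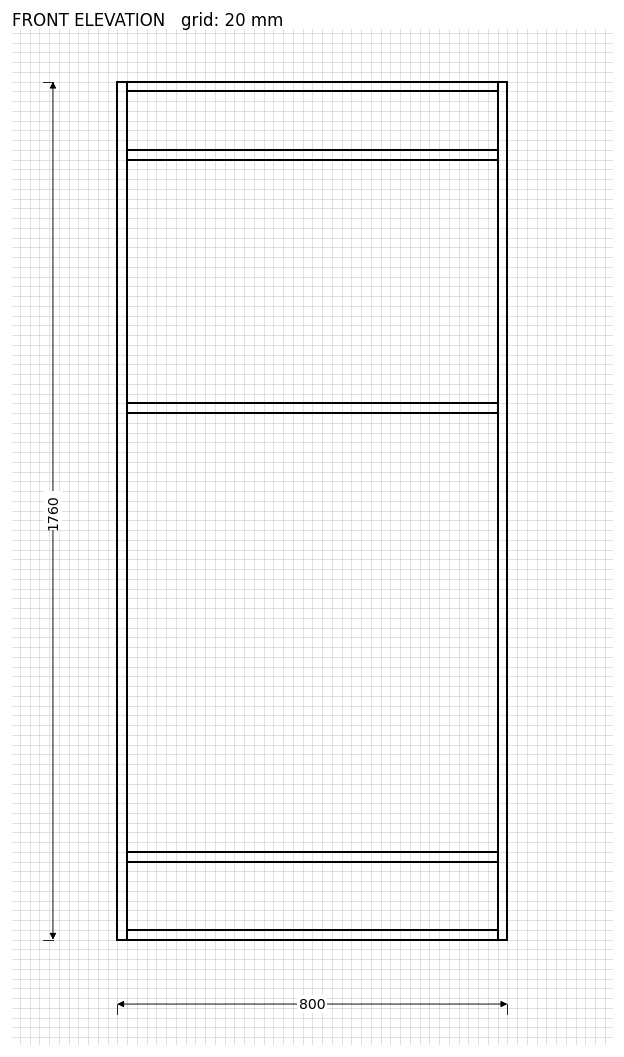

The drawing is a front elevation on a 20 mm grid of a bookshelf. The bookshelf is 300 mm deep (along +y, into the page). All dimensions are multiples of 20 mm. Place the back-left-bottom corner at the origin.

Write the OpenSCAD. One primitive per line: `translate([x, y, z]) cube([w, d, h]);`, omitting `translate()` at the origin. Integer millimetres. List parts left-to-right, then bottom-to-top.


cube([20, 300, 1760]);
translate([20, 0, 0]) cube([760, 300, 20]);
translate([20, 0, 160]) cube([760, 300, 20]);
translate([20, 0, 1080]) cube([760, 300, 20]);
translate([20, 0, 1600]) cube([760, 300, 20]);
translate([20, 0, 1740]) cube([760, 300, 20]);
translate([780, 0, 0]) cube([20, 300, 1760]);


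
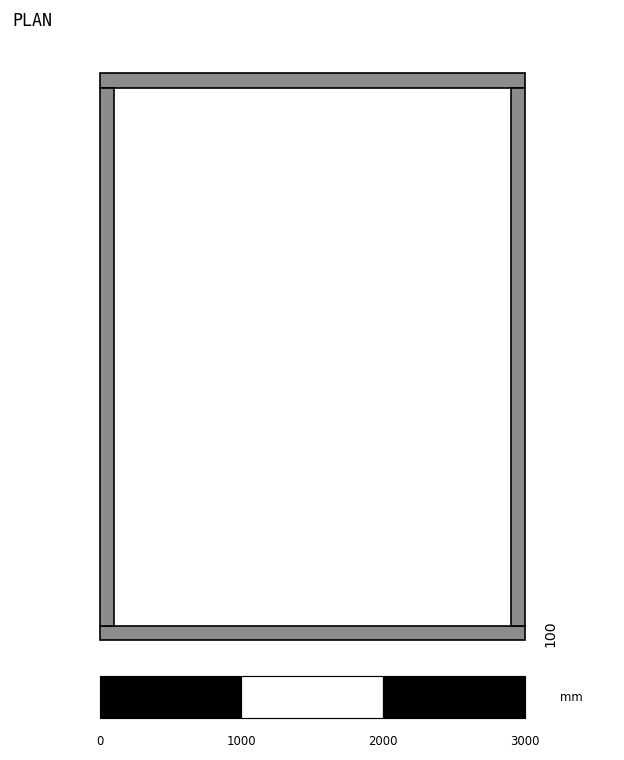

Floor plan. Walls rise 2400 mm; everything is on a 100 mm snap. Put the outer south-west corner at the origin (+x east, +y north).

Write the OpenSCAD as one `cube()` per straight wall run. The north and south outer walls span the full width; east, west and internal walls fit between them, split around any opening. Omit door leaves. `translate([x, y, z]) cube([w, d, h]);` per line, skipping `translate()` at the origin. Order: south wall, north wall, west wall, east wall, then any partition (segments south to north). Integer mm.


cube([3000, 100, 2400]);
translate([0, 3900, 0]) cube([3000, 100, 2400]);
translate([0, 100, 0]) cube([100, 3800, 2400]);
translate([2900, 100, 0]) cube([100, 3800, 2400]);


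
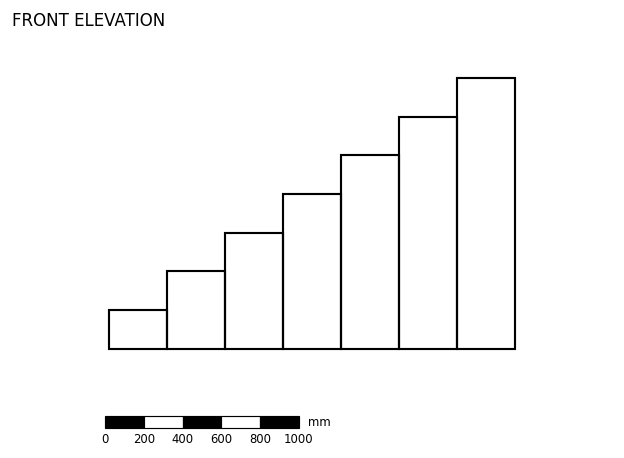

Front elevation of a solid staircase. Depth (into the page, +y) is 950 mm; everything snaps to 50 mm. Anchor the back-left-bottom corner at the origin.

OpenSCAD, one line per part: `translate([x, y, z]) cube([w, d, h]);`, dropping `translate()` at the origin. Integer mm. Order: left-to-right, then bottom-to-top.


cube([300, 950, 200]);
translate([300, 0, 0]) cube([300, 950, 400]);
translate([600, 0, 0]) cube([300, 950, 600]);
translate([900, 0, 0]) cube([300, 950, 800]);
translate([1200, 0, 0]) cube([300, 950, 1000]);
translate([1500, 0, 0]) cube([300, 950, 1200]);
translate([1800, 0, 0]) cube([300, 950, 1400]);
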